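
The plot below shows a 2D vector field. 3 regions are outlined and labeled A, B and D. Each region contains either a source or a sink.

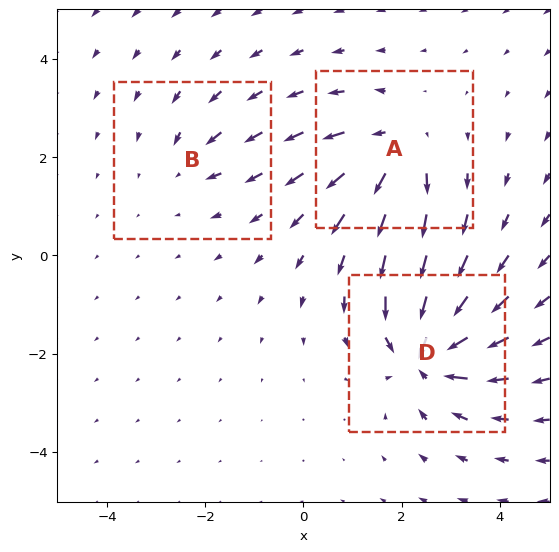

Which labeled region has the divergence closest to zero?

Divergence at each region's feature centre — A: about +4, B: about -2, D: about -6. Region B is closest to zero.

B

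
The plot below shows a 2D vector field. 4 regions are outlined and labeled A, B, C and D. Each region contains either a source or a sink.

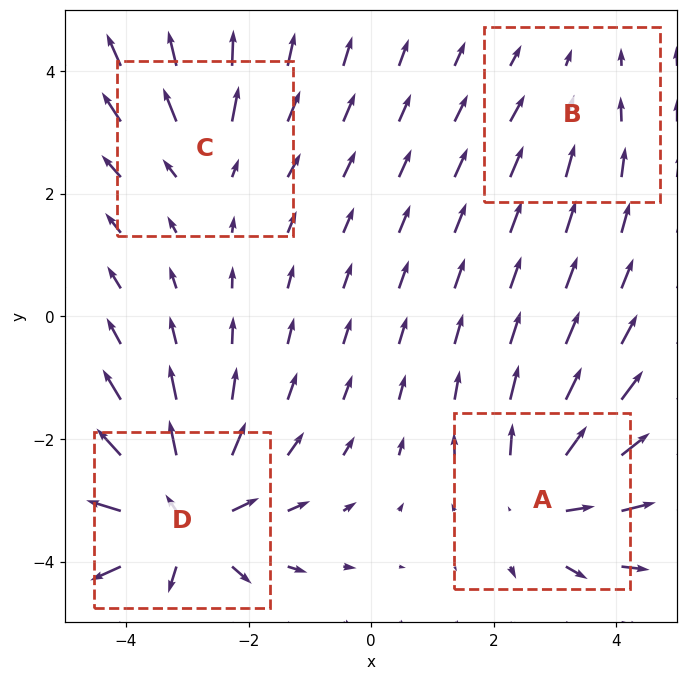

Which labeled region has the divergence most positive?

D

Divergence at each region's feature centre — A: about +5, B: about -2, C: about +3, D: about +7. Region D is most positive.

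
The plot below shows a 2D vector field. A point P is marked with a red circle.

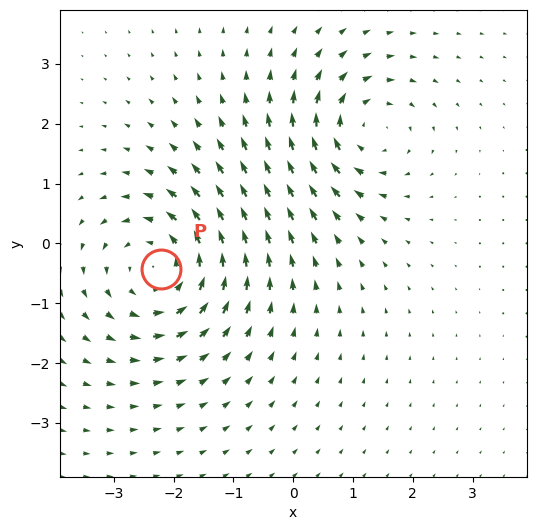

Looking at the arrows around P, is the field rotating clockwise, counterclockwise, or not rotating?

Near P at (-2.2, -0.4) the arrows circulate counterclockwise. The curl (z-component) there is about +4; positive curl means counterclockwise rotation.

counterclockwise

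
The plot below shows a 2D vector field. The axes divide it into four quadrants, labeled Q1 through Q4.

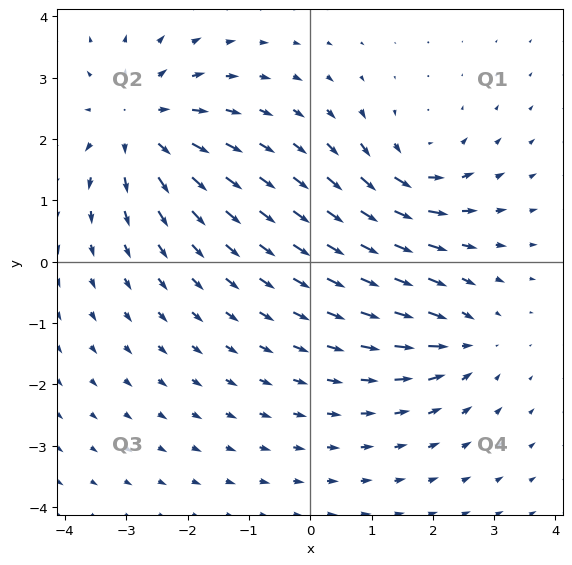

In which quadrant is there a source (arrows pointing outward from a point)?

The source sits at approximately (-2.8, 2.2), which lies in quadrant Q2. The divergence there is about +5, positive as expected for a source.

Q2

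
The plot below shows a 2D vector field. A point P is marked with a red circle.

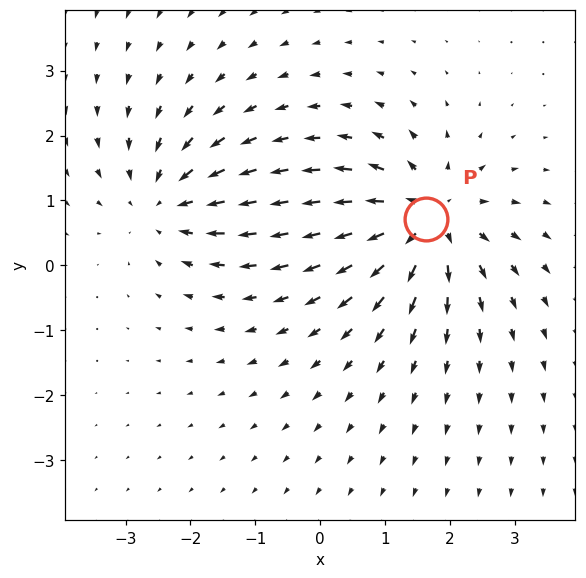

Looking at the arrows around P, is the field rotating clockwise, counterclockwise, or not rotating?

Near P at (1.6, 0.7) the arrows show no circulation. The curl there is ≈0.

not rotating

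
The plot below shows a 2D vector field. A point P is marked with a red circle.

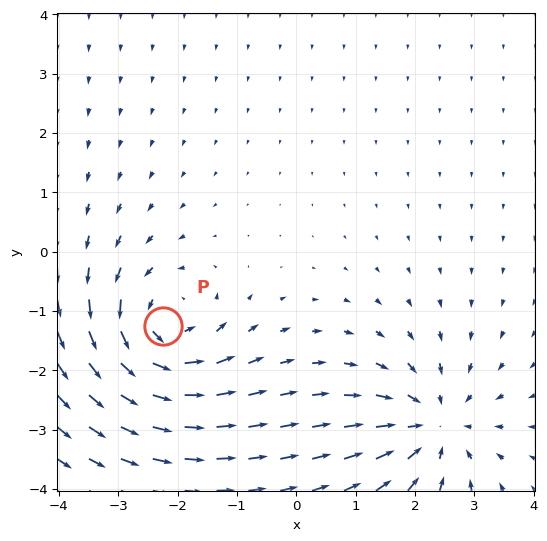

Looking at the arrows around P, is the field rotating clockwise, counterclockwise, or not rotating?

Near P at (-2.2, -1.3) the arrows circulate counterclockwise. The curl (z-component) there is about +5; positive curl means counterclockwise rotation.

counterclockwise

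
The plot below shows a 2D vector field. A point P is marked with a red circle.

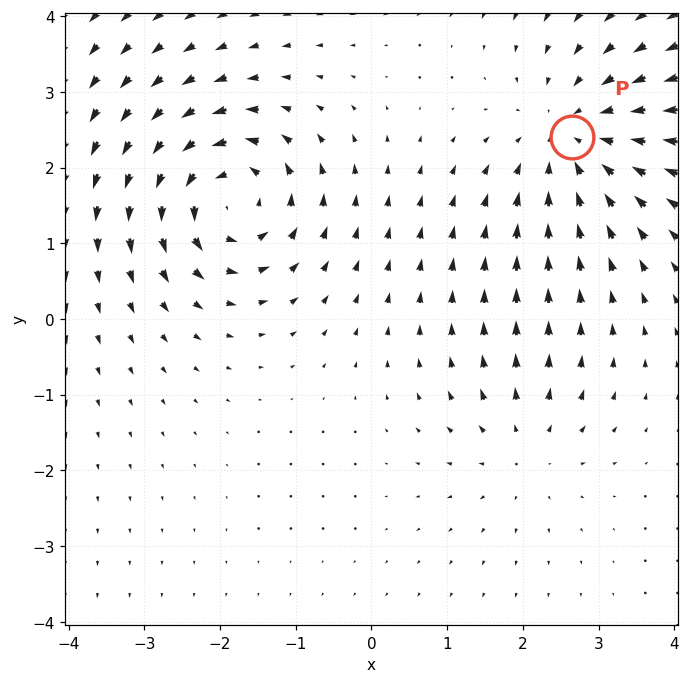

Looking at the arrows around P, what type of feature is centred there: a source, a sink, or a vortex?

At P (2.6, 2.4) the arrows converge inward. Divergence about -4, curl ≈0 — negative divergence with near-zero curl is a sink.

sink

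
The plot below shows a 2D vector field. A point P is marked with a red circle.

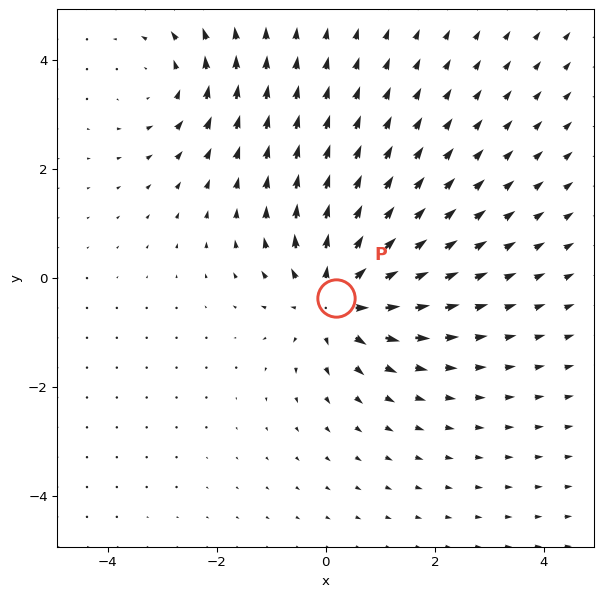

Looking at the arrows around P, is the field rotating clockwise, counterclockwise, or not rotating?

Near P at (0.2, -0.4) the arrows show no circulation. The curl there is ≈0.

not rotating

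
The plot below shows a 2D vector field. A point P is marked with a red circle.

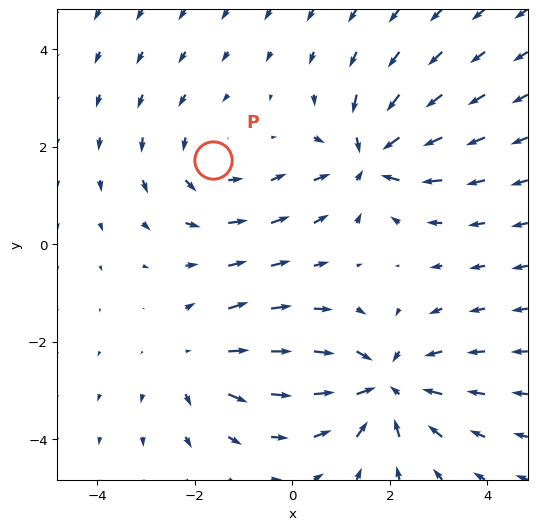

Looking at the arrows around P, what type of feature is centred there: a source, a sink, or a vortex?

vortex

At P (-1.6, 1.7) the arrows circulate counterclockwise. Divergence ≈0, curl about +2 — near-zero divergence with nonzero curl is a vortex.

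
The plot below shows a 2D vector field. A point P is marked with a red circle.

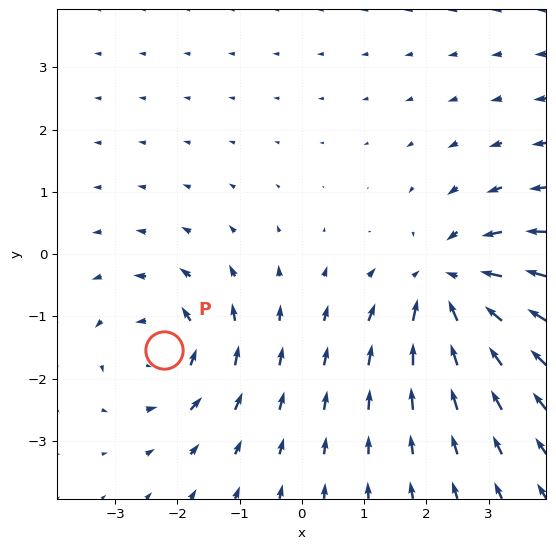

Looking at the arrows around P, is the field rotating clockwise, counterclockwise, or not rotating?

Near P at (-2.2, -1.5) the arrows circulate counterclockwise. The curl (z-component) there is about +4; positive curl means counterclockwise rotation.

counterclockwise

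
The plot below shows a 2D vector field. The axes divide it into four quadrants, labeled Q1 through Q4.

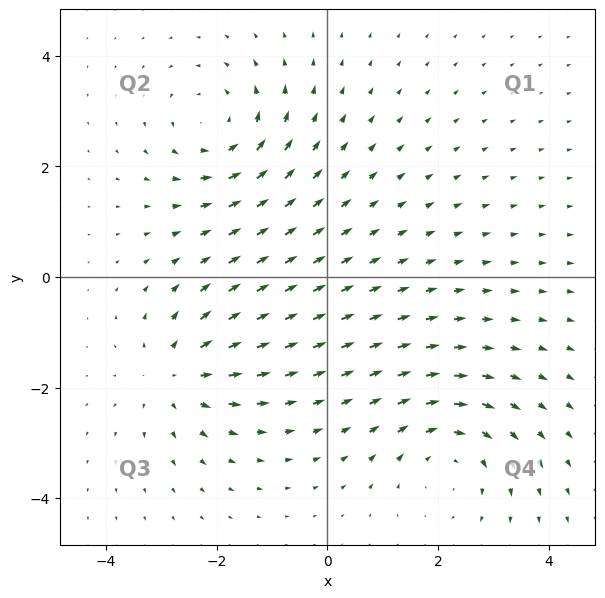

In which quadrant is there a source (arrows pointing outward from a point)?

Q3

The source sits at approximately (-2.7, -1.8), which lies in quadrant Q3. The divergence there is about +5, positive as expected for a source.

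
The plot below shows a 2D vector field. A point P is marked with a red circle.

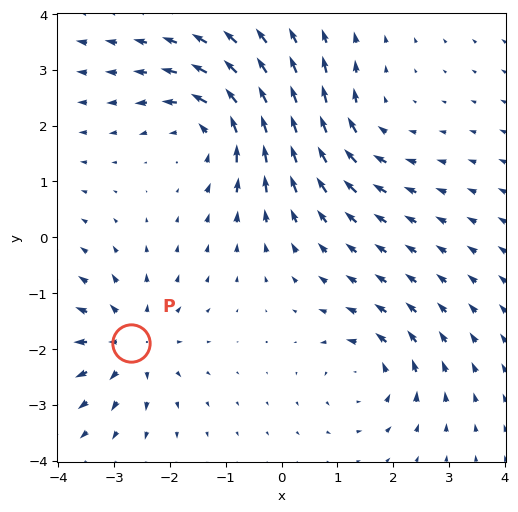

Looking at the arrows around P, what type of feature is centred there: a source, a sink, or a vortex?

At P (-2.7, -1.9) the arrows spread outward. Divergence about +4, curl ≈0 — positive divergence with near-zero curl is a source.

source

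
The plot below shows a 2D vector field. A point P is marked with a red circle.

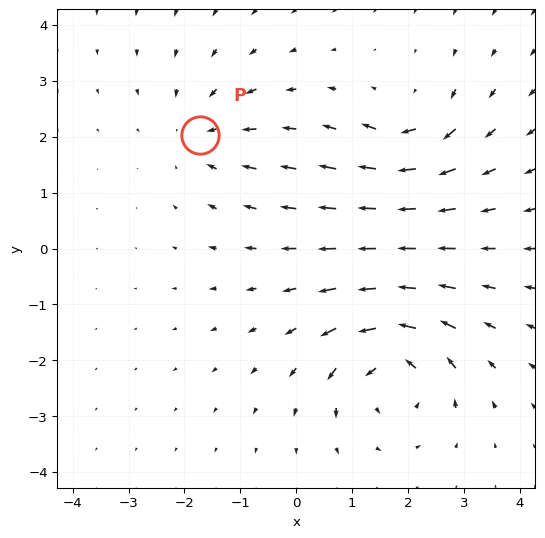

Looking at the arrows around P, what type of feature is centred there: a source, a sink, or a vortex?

sink

At P (-1.7, 2.0) the arrows converge inward. Divergence about -3, curl ≈0 — negative divergence with near-zero curl is a sink.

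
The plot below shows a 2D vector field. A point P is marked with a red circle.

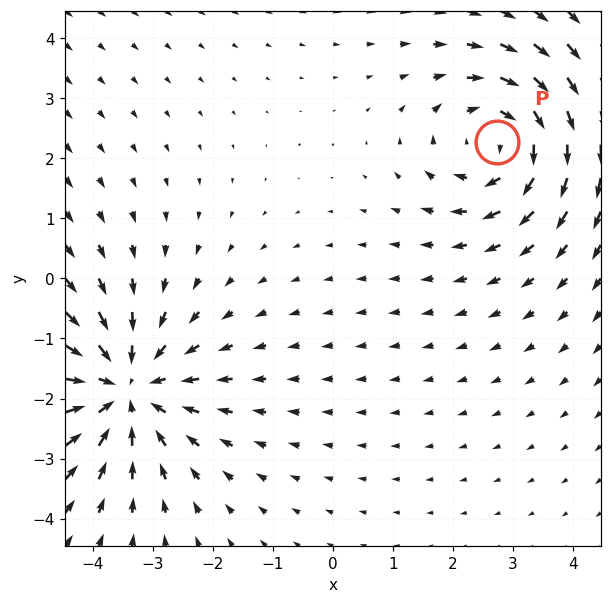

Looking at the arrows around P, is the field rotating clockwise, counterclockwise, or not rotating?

clockwise

Near P at (2.7, 2.3) the arrows circulate clockwise. The curl (z-component) there is about -4; negative curl means clockwise rotation.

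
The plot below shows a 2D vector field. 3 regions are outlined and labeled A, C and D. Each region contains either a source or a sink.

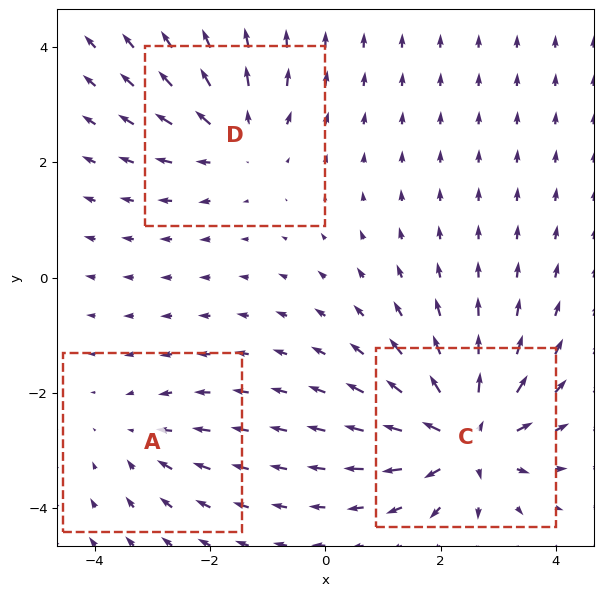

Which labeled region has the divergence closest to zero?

A

Divergence at each region's feature centre — A: about -2, C: about +6, D: about +3. Region A is closest to zero.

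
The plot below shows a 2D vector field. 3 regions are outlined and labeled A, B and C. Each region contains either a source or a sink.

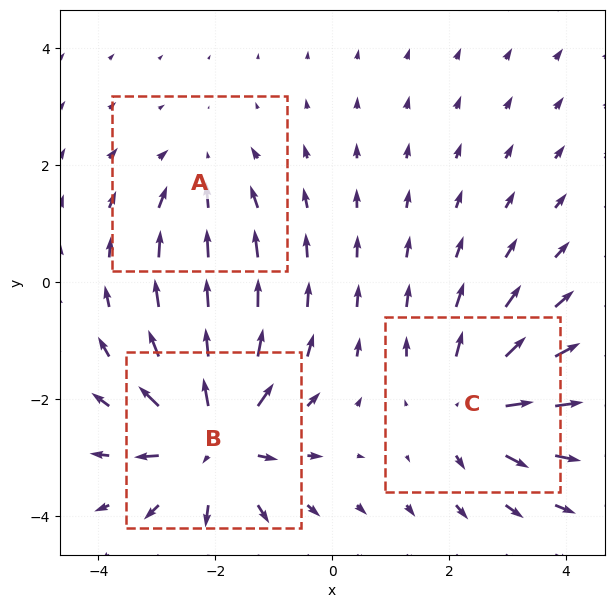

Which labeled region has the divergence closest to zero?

Divergence at each region's feature centre — A: about -2, B: about +5, C: about +3. Region A is closest to zero.

A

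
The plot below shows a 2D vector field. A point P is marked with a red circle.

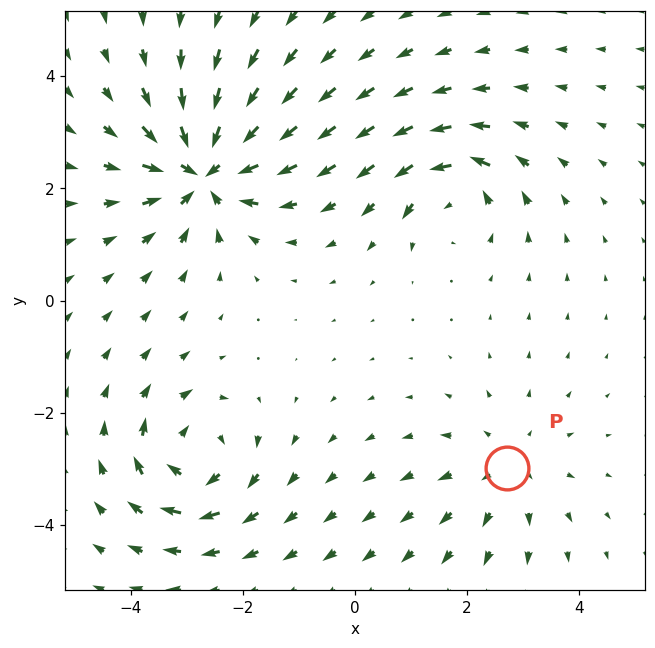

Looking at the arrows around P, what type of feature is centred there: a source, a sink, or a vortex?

At P (2.7, -3.0) the arrows spread outward. Divergence about +2, curl ≈0 — positive divergence with near-zero curl is a source.

source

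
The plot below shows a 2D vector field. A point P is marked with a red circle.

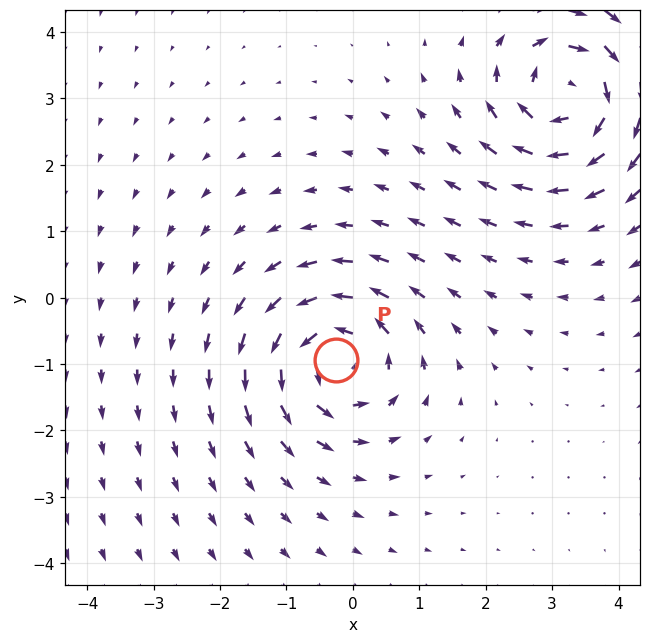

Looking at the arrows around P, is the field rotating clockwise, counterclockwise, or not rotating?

counterclockwise

Near P at (-0.3, -0.9) the arrows circulate counterclockwise. The curl (z-component) there is about +6; positive curl means counterclockwise rotation.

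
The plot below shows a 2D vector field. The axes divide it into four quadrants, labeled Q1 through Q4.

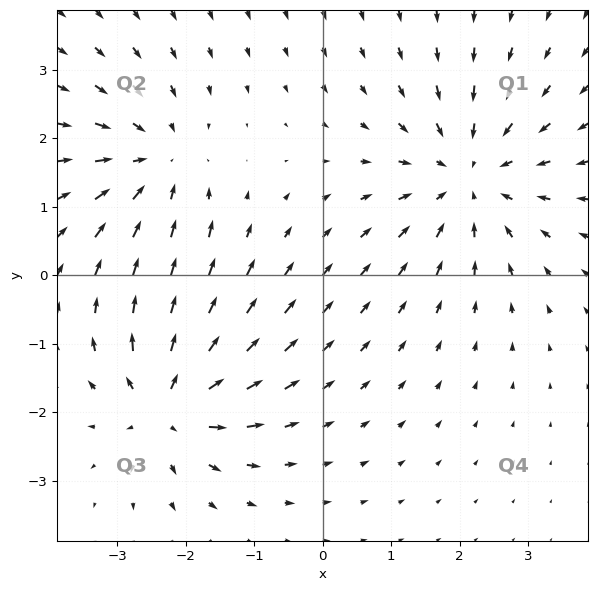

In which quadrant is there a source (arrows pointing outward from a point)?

The source sits at approximately (-2.2, -1.9), which lies in quadrant Q3. The divergence there is about +6, positive as expected for a source.

Q3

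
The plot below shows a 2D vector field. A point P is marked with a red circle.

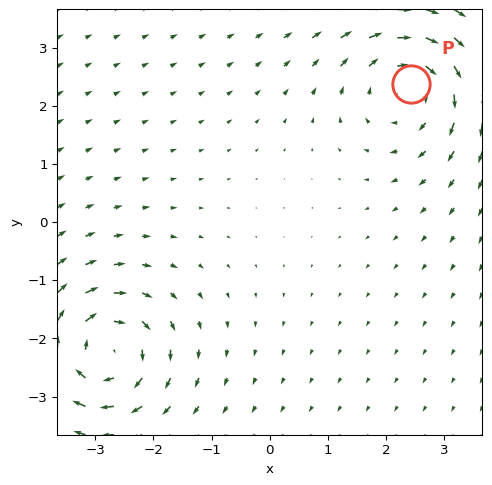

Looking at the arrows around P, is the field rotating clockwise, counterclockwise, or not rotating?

Near P at (2.4, 2.4) the arrows circulate clockwise. The curl (z-component) there is about -5; negative curl means clockwise rotation.

clockwise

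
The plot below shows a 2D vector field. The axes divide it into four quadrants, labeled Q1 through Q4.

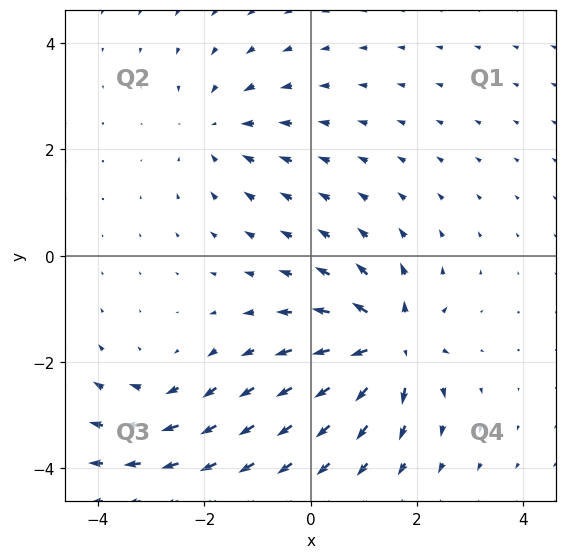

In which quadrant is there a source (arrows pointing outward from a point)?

The source sits at approximately (1.5, -1.6), which lies in quadrant Q4. The divergence there is about +6, positive as expected for a source.

Q4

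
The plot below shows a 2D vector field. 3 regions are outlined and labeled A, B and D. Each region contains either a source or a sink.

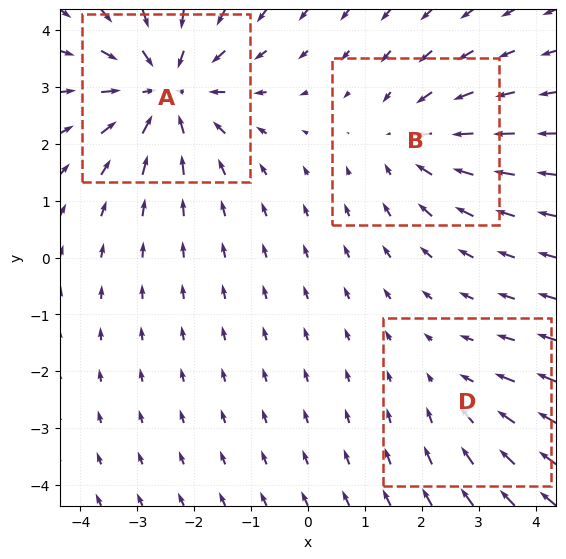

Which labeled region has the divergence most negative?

A

Divergence at each region's feature centre — A: about -4, B: about -3, D: about -2. Region A is most negative.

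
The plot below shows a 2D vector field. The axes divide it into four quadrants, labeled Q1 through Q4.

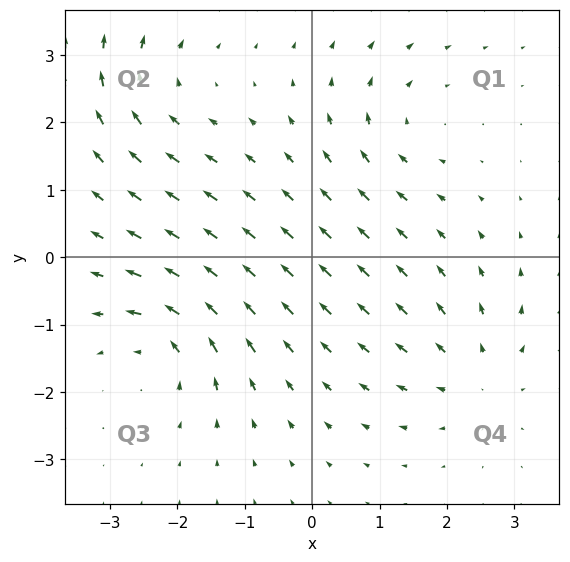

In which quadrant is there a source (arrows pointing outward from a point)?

Q4

The source sits at approximately (2.5, -1.8), which lies in quadrant Q4. The divergence there is about +3, positive as expected for a source.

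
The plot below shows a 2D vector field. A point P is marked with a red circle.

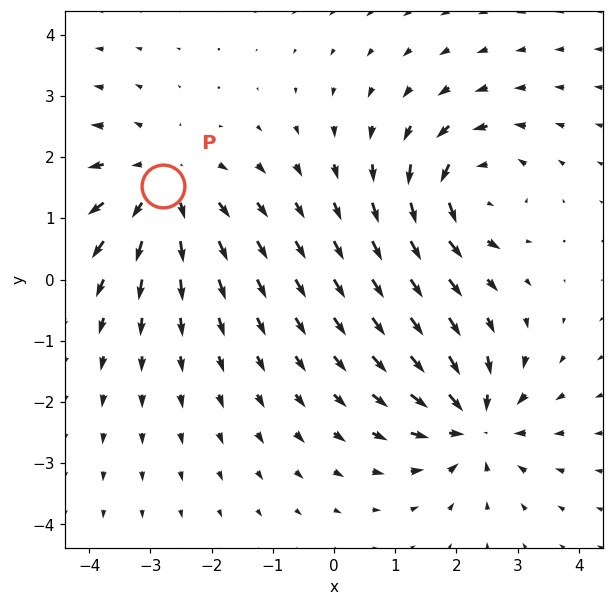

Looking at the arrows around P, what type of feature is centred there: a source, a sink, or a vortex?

At P (-2.8, 1.5) the arrows spread outward. Divergence about +4, curl ≈0 — positive divergence with near-zero curl is a source.

source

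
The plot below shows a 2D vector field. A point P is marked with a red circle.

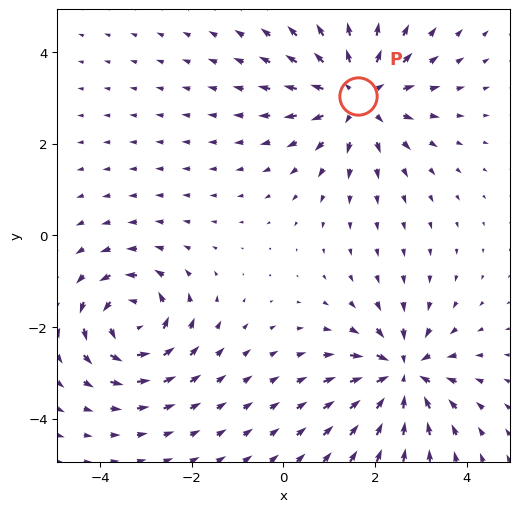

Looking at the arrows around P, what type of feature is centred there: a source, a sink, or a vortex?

At P (1.6, 3.0) the arrows spread outward. Divergence about +4, curl ≈0 — positive divergence with near-zero curl is a source.

source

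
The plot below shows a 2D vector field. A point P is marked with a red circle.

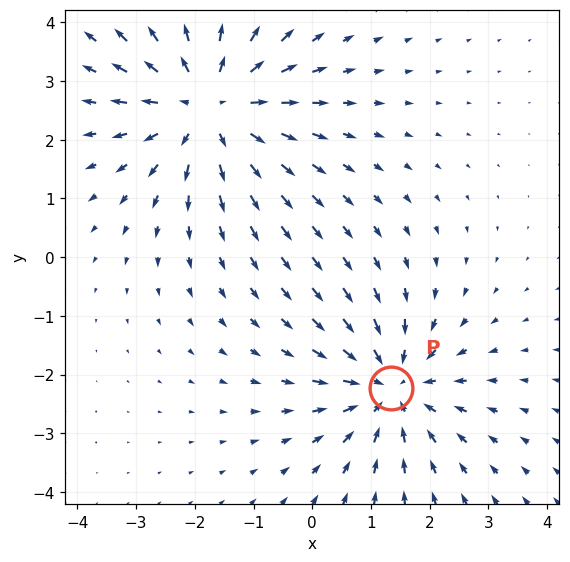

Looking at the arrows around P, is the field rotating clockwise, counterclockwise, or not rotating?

Near P at (1.3, -2.2) the arrows show no circulation. The curl there is ≈0.

not rotating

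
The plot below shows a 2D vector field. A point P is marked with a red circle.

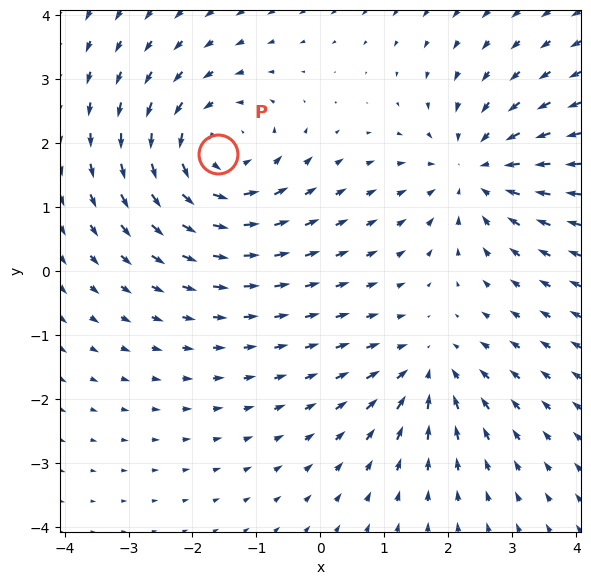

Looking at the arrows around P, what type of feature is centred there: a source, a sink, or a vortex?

vortex

At P (-1.6, 1.8) the arrows circulate counterclockwise. Divergence ≈0, curl about +4 — near-zero divergence with nonzero curl is a vortex.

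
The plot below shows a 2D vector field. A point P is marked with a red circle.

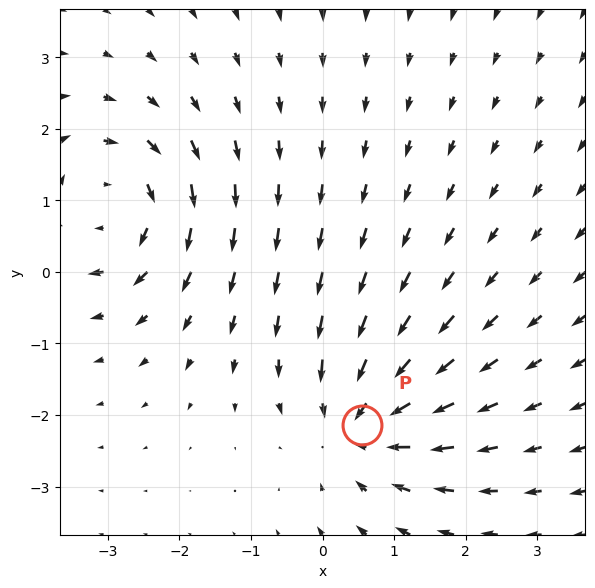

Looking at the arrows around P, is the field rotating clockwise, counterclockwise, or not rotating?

not rotating

Near P at (0.5, -2.1) the arrows show no circulation. The curl there is ≈0.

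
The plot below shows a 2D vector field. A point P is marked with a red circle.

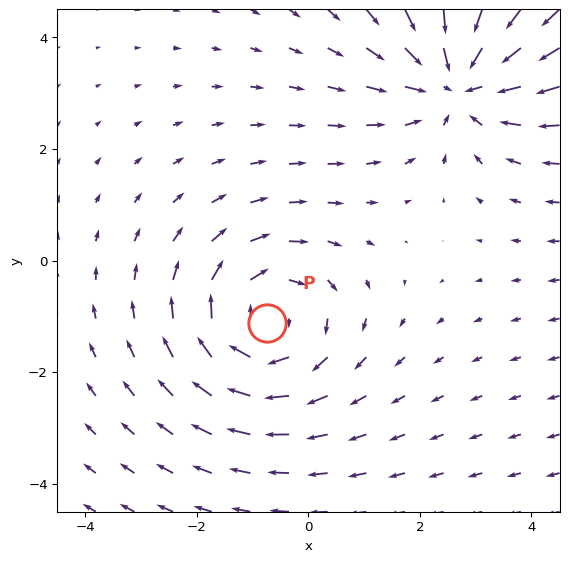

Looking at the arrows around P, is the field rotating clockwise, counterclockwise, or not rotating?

clockwise

Near P at (-0.7, -1.1) the arrows circulate clockwise. The curl (z-component) there is about -3; negative curl means clockwise rotation.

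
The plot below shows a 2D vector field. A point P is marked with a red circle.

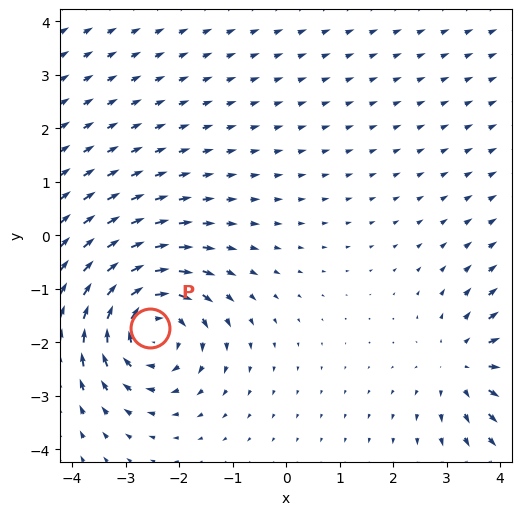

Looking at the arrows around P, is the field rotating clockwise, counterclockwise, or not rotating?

Near P at (-2.5, -1.7) the arrows circulate clockwise. The curl (z-component) there is about -5; negative curl means clockwise rotation.

clockwise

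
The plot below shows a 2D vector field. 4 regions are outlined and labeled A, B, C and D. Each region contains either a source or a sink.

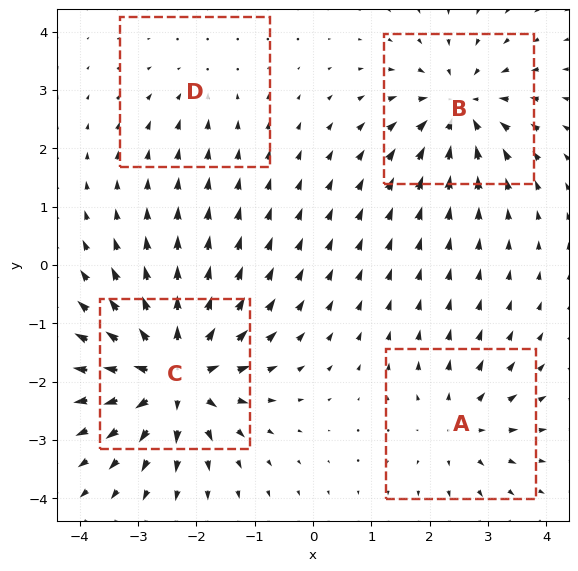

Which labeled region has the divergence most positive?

C

Divergence at each region's feature centre — A: about +4, B: about -5, C: about +8, D: about -2. Region C is most positive.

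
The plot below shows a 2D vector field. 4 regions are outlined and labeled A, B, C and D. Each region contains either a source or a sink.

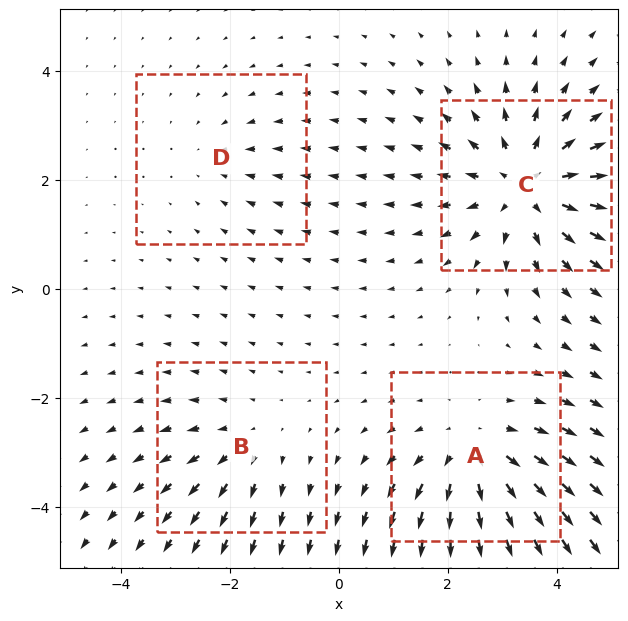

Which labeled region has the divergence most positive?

C

Divergence at each region's feature centre — A: about +5, B: about +3, C: about +6, D: about -2. Region C is most positive.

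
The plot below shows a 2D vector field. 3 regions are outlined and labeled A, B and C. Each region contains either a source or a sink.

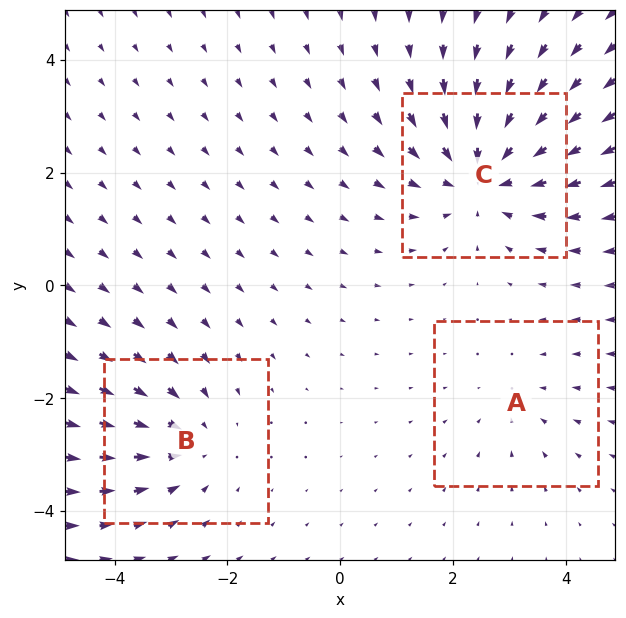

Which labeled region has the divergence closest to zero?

Divergence at each region's feature centre — A: about -2, B: about -3, C: about -4. Region A is closest to zero.

A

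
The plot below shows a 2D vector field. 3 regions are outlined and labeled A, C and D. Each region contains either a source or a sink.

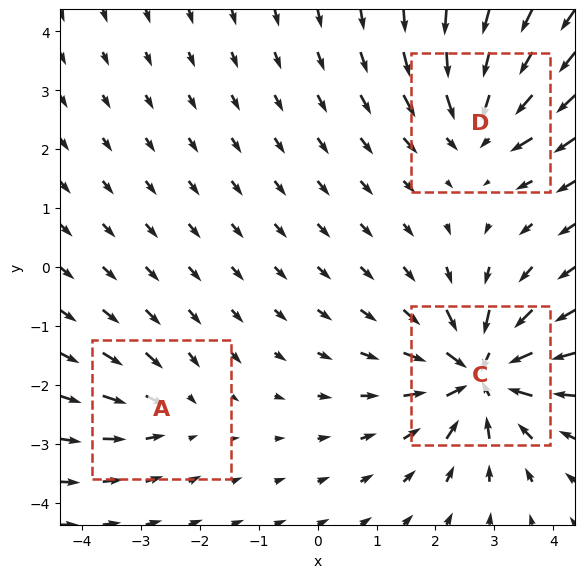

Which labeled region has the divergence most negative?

Divergence at each region's feature centre — A: about -2, C: about -6, D: about -4. Region C is most negative.

C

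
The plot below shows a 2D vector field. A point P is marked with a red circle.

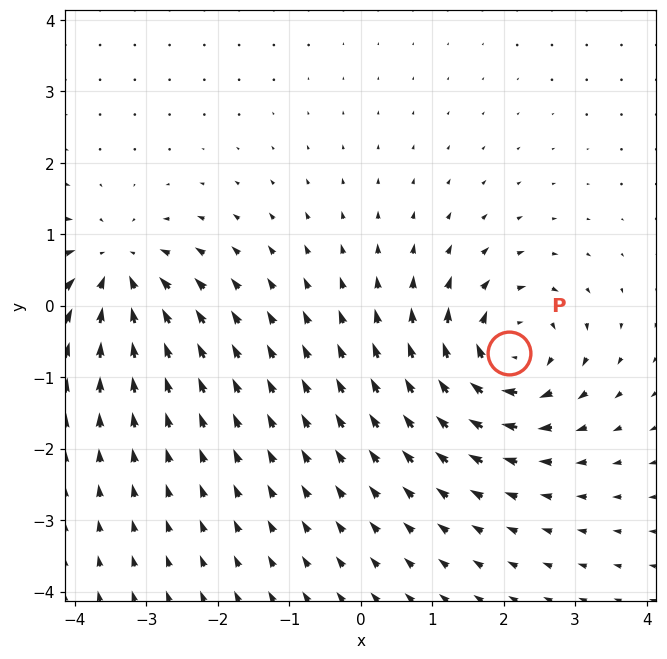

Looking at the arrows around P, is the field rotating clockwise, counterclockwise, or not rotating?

clockwise

Near P at (2.1, -0.7) the arrows circulate clockwise. The curl (z-component) there is about -6; negative curl means clockwise rotation.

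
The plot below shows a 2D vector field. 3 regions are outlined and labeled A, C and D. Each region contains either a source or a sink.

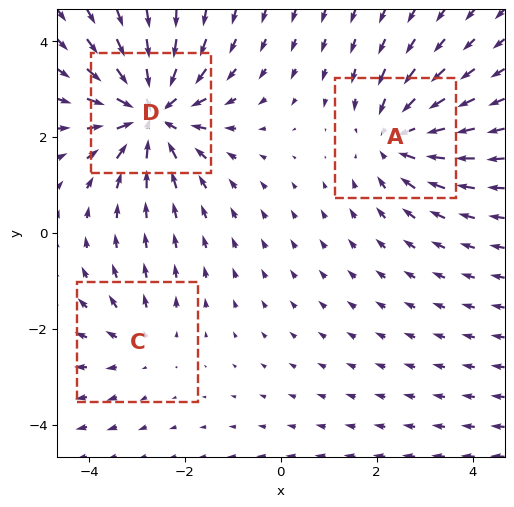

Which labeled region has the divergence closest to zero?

C

Divergence at each region's feature centre — A: about -4, C: about +2, D: about -5. Region C is closest to zero.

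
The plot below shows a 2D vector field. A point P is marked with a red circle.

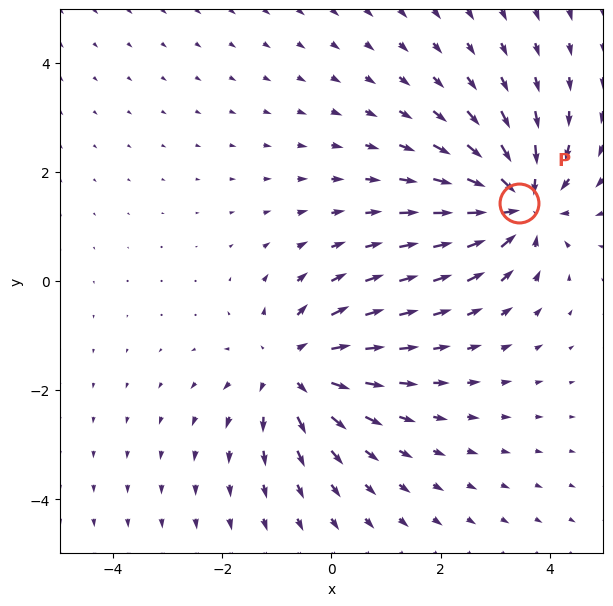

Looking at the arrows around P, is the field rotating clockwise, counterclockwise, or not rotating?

not rotating

Near P at (3.4, 1.4) the arrows show no circulation. The curl there is ≈0.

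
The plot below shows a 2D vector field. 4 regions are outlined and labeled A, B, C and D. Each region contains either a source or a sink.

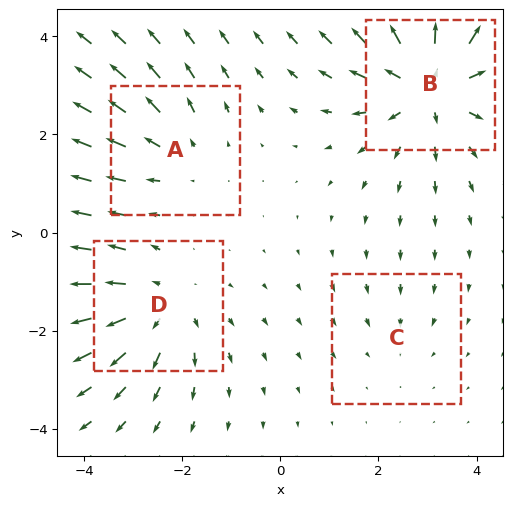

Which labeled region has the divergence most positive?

Divergence at each region's feature centre — A: about +3, B: about +6, C: about -2, D: about +4. Region B is most positive.

B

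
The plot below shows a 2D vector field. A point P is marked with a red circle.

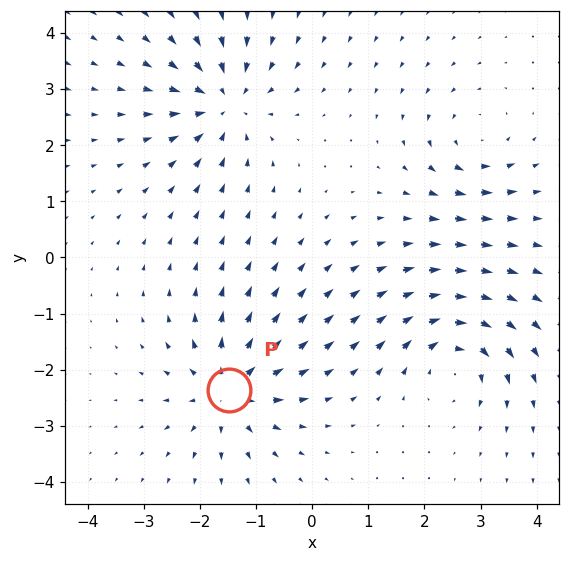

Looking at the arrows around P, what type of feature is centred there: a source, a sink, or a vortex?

source

At P (-1.5, -2.4) the arrows spread outward. Divergence about +6, curl ≈0 — positive divergence with near-zero curl is a source.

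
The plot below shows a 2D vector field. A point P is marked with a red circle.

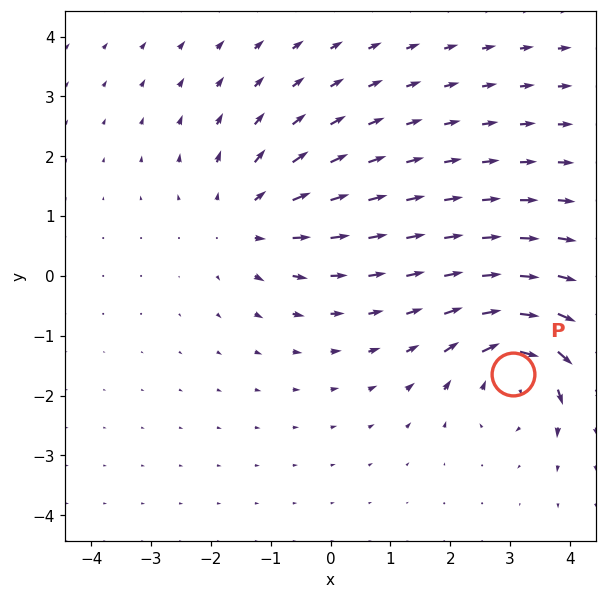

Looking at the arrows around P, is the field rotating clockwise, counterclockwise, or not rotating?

Near P at (3.0, -1.6) the arrows circulate clockwise. The curl (z-component) there is about -7; negative curl means clockwise rotation.

clockwise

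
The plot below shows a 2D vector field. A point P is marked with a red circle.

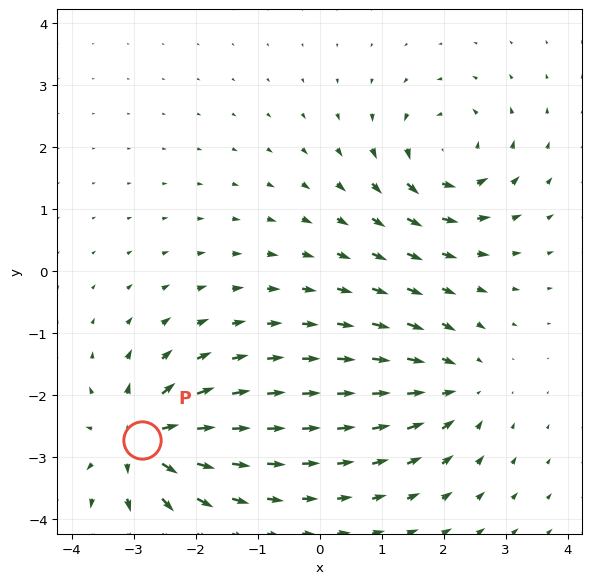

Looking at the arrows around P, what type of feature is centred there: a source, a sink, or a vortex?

source

At P (-2.9, -2.7) the arrows spread outward. Divergence about +6, curl ≈0 — positive divergence with near-zero curl is a source.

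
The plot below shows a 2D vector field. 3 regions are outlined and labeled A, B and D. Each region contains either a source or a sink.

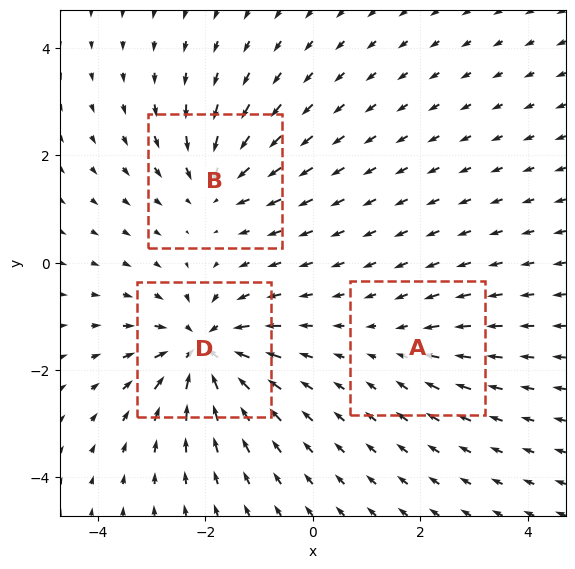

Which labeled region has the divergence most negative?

Divergence at each region's feature centre — A: about -2, B: about -4, D: about -6. Region D is most negative.

D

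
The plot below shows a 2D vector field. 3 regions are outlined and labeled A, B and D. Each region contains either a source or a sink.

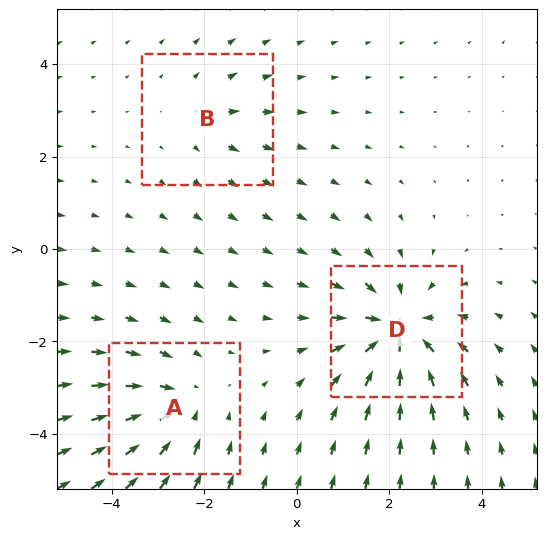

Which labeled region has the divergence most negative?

D

Divergence at each region's feature centre — A: about -3, B: about +2, D: about -5. Region D is most negative.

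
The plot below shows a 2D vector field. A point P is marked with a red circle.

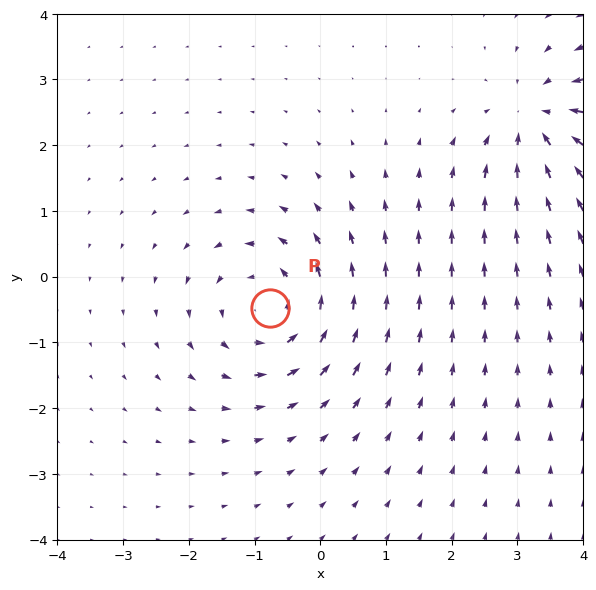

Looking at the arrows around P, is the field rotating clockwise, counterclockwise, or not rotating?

counterclockwise

Near P at (-0.8, -0.5) the arrows circulate counterclockwise. The curl (z-component) there is about +5; positive curl means counterclockwise rotation.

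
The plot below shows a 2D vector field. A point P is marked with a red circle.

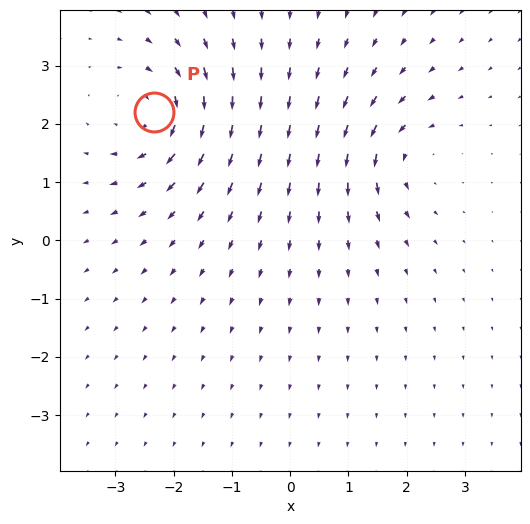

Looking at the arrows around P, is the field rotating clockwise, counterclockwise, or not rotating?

Near P at (-2.3, 2.2) the arrows circulate clockwise. The curl (z-component) there is about -4; negative curl means clockwise rotation.

clockwise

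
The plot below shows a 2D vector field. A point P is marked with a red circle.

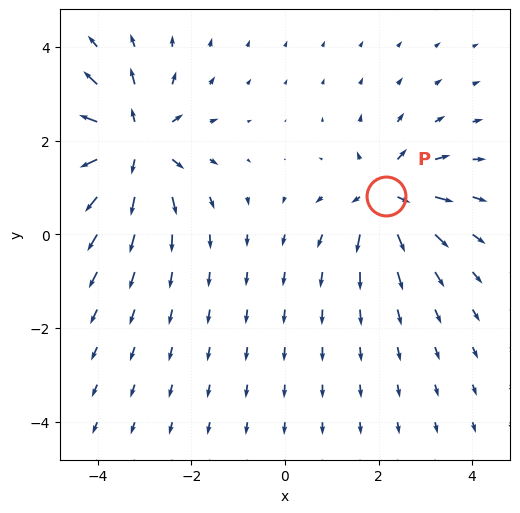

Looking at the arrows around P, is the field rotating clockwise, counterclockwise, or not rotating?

not rotating

Near P at (2.2, 0.8) the arrows show no circulation. The curl there is ≈0.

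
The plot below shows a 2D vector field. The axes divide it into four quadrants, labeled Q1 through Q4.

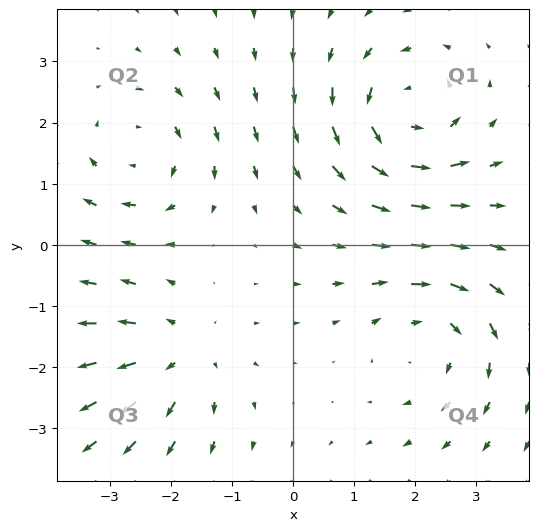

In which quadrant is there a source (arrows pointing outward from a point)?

Q3

The source sits at approximately (-1.8, -1.8), which lies in quadrant Q3. The divergence there is about +4, positive as expected for a source.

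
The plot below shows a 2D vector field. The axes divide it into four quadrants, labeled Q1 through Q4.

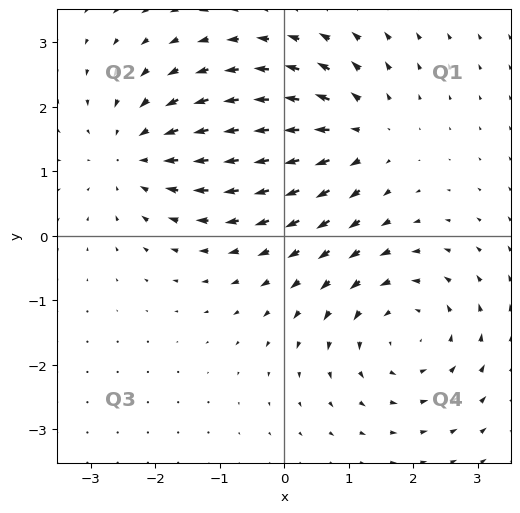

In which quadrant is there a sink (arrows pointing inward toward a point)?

The sink sits at approximately (-2.3, 1.3), which lies in quadrant Q2. The divergence there is about -4, negative as expected for a sink.

Q2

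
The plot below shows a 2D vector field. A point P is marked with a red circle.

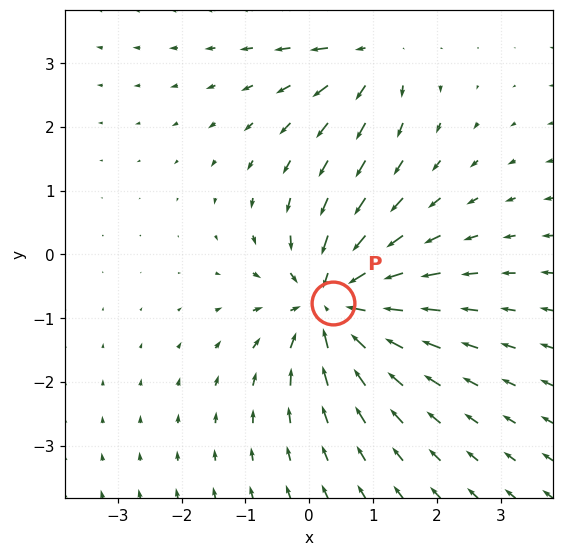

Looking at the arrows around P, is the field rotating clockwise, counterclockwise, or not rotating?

not rotating

Near P at (0.4, -0.8) the arrows show no circulation. The curl there is ≈0.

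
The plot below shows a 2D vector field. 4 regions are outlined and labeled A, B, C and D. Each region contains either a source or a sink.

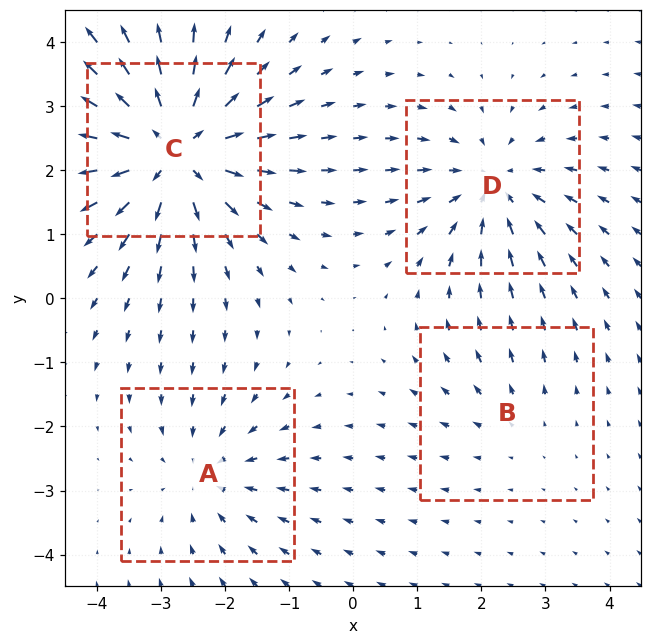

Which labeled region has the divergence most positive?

C

Divergence at each region's feature centre — A: about -3, B: about +2, C: about +7, D: about -4. Region C is most positive.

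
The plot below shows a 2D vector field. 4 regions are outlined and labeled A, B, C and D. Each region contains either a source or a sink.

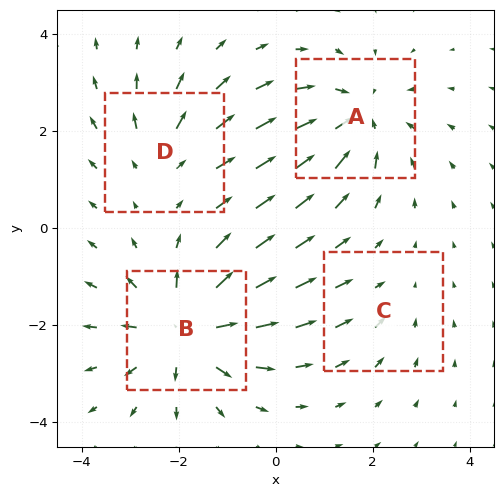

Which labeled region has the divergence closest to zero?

C

Divergence at each region's feature centre — A: about -4, B: about +6, C: about -2, D: about +3. Region C is closest to zero.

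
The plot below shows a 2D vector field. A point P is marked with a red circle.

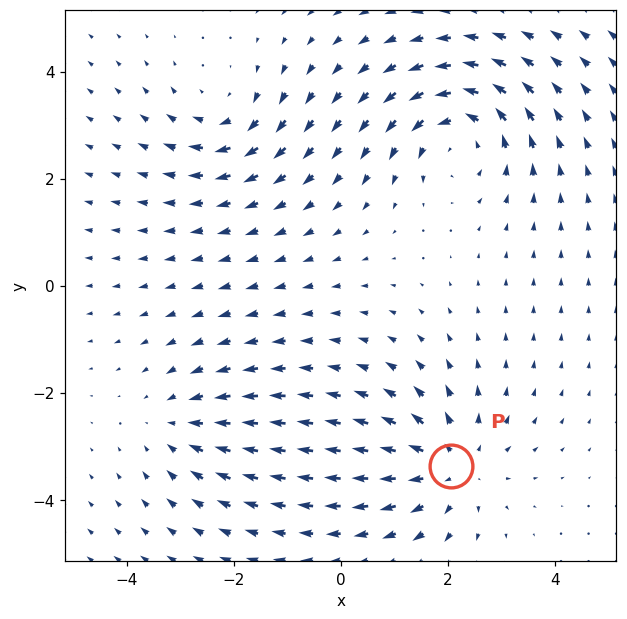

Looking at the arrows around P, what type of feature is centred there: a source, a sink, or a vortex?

source

At P (2.1, -3.4) the arrows spread outward. Divergence about +4, curl ≈0 — positive divergence with near-zero curl is a source.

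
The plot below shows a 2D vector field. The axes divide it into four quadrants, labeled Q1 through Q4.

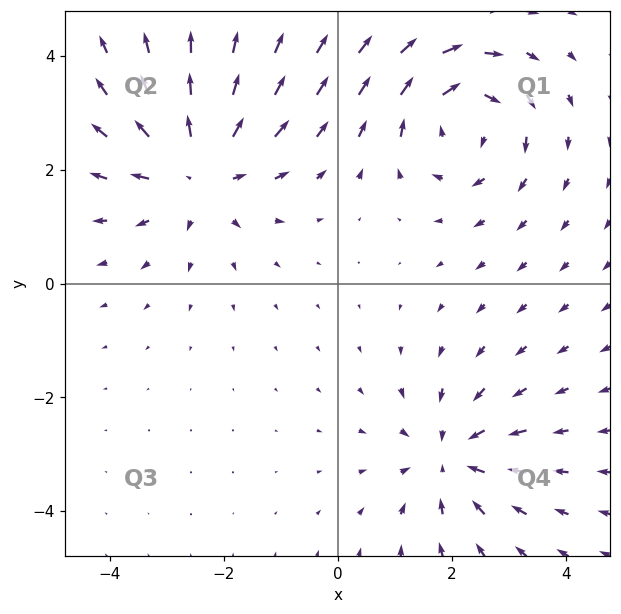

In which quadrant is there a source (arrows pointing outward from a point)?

The source sits at approximately (-2.5, 2.0), which lies in quadrant Q2. The divergence there is about +4, positive as expected for a source.

Q2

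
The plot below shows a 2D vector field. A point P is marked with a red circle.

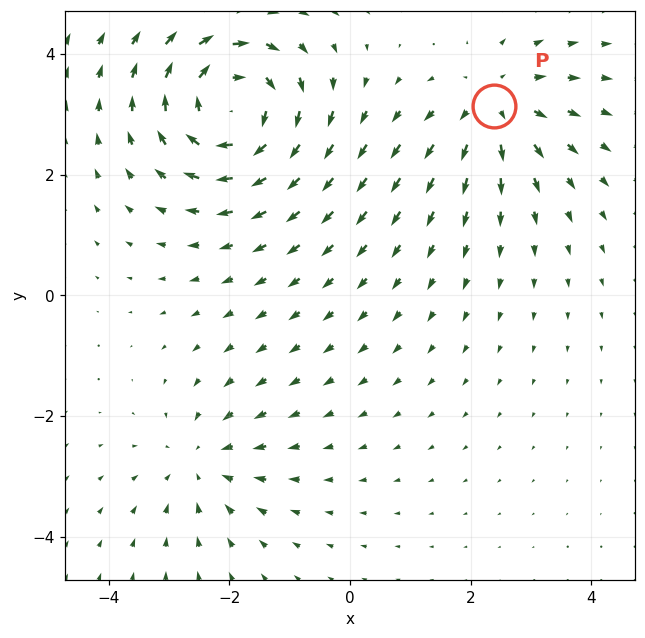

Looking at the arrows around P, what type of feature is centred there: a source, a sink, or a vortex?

source

At P (2.4, 3.1) the arrows spread outward. Divergence about +3, curl ≈0 — positive divergence with near-zero curl is a source.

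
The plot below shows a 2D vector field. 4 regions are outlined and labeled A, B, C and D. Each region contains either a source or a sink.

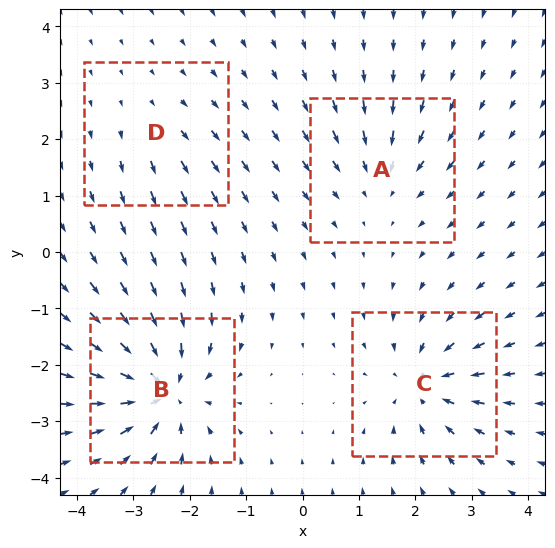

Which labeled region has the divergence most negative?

B

Divergence at each region's feature centre — A: about -4, B: about -9, C: about -6, D: about +2. Region B is most negative.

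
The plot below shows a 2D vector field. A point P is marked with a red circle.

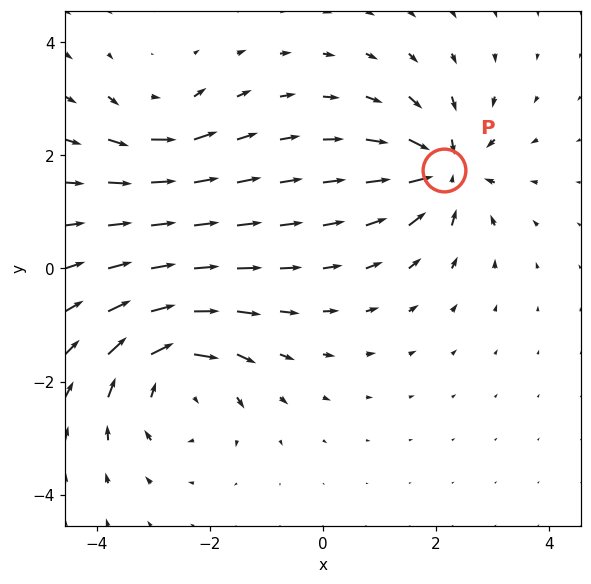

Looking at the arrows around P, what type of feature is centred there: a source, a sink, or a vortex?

sink

At P (2.1, 1.7) the arrows converge inward. Divergence about -6, curl ≈0 — negative divergence with near-zero curl is a sink.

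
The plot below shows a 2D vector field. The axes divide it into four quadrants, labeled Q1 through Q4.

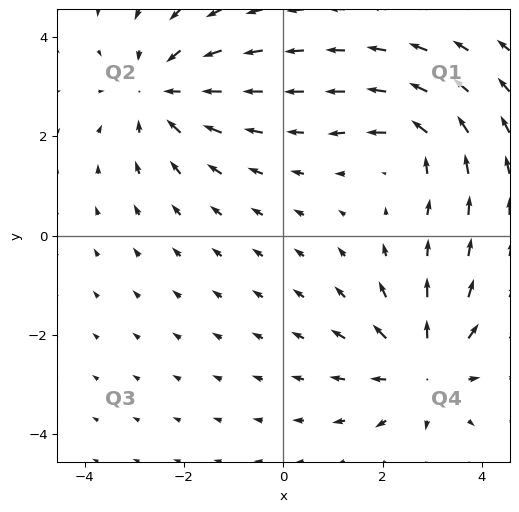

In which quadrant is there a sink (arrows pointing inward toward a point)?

Q2

The sink sits at approximately (-2.5, 2.9), which lies in quadrant Q2. The divergence there is about -3, negative as expected for a sink.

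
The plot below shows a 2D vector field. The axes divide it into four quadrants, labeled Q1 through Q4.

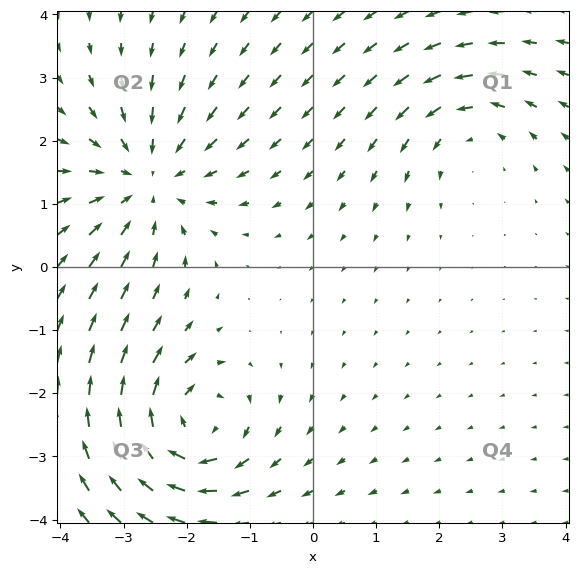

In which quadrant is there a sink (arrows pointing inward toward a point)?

The sink sits at approximately (-2.6, 1.4), which lies in quadrant Q2. The divergence there is about -4, negative as expected for a sink.

Q2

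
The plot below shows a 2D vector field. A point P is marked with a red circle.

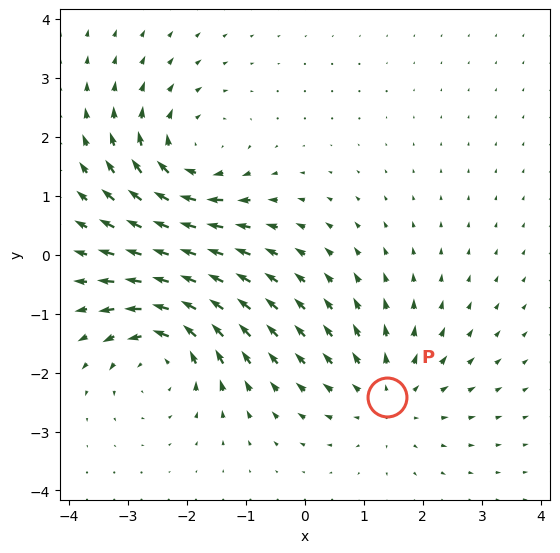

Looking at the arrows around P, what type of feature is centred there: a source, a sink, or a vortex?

source

At P (1.4, -2.4) the arrows spread outward. Divergence about +3, curl ≈0 — positive divergence with near-zero curl is a source.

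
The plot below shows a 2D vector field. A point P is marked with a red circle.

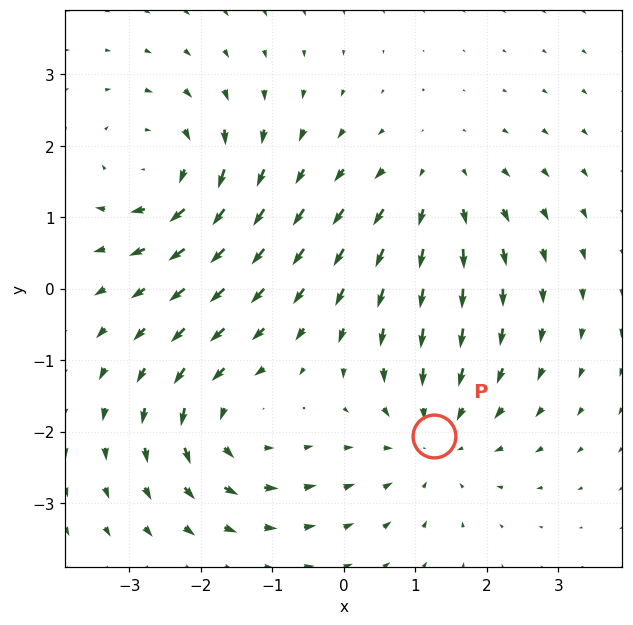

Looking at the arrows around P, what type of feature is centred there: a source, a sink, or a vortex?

sink

At P (1.3, -2.1) the arrows converge inward. Divergence about -4, curl ≈0 — negative divergence with near-zero curl is a sink.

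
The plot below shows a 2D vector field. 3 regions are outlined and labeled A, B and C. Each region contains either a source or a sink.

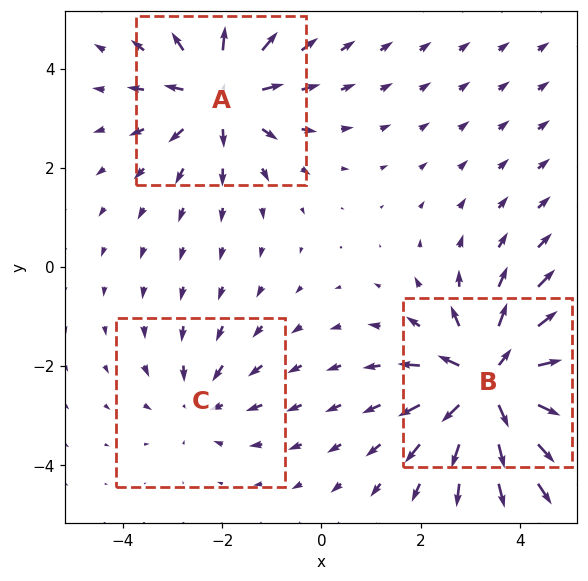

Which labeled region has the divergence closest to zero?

Divergence at each region's feature centre — A: about +4, B: about +5, C: about -2. Region C is closest to zero.

C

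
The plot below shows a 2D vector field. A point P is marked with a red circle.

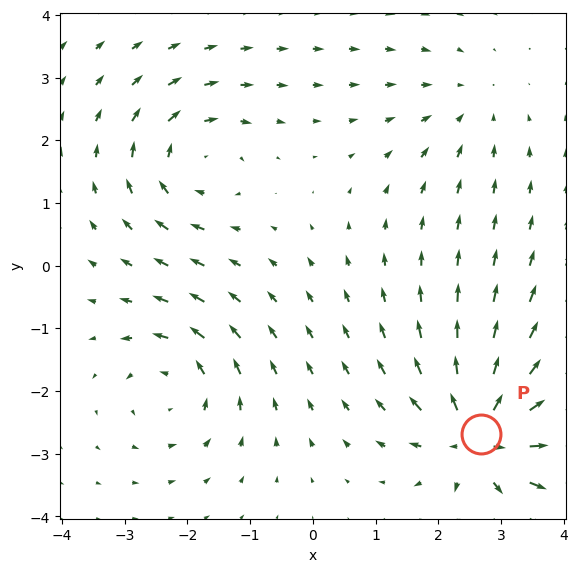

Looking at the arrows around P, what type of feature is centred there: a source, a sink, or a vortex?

At P (2.7, -2.7) the arrows spread outward. Divergence about +7, curl ≈0 — positive divergence with near-zero curl is a source.

source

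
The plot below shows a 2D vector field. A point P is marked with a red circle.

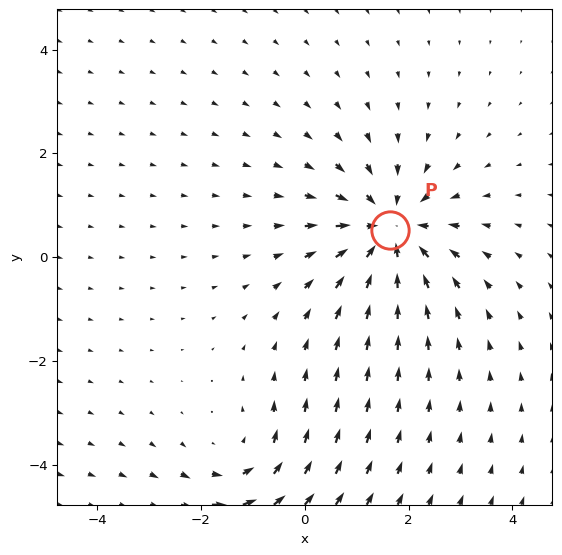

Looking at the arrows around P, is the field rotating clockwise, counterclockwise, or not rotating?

not rotating

Near P at (1.6, 0.5) the arrows show no circulation. The curl there is ≈0.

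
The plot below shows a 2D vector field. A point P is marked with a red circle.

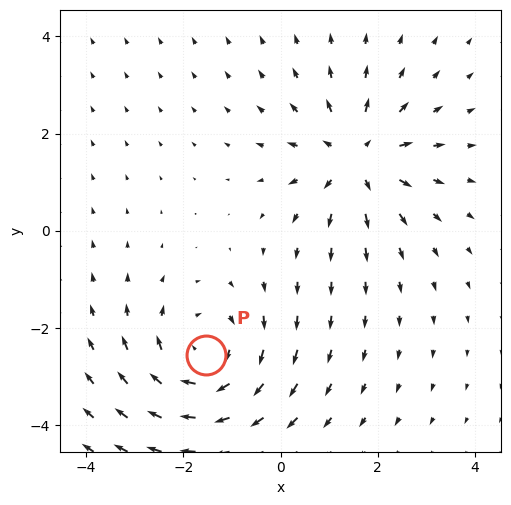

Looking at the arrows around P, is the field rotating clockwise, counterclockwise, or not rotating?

Near P at (-1.5, -2.6) the arrows circulate clockwise. The curl (z-component) there is about -3; negative curl means clockwise rotation.

clockwise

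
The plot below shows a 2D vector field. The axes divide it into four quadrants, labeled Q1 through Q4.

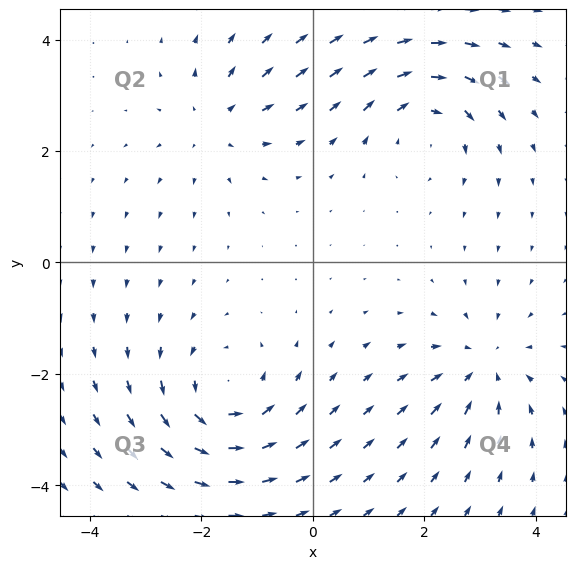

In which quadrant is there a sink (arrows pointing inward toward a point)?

Q4

The sink sits at approximately (3.1, -1.9), which lies in quadrant Q4. The divergence there is about -4, negative as expected for a sink.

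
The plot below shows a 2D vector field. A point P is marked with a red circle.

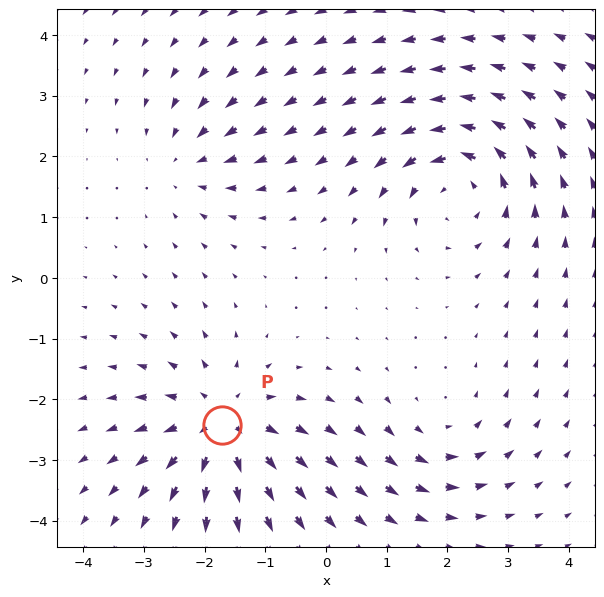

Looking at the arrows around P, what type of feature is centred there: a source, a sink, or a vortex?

source

At P (-1.7, -2.4) the arrows spread outward. Divergence about +5, curl ≈0 — positive divergence with near-zero curl is a source.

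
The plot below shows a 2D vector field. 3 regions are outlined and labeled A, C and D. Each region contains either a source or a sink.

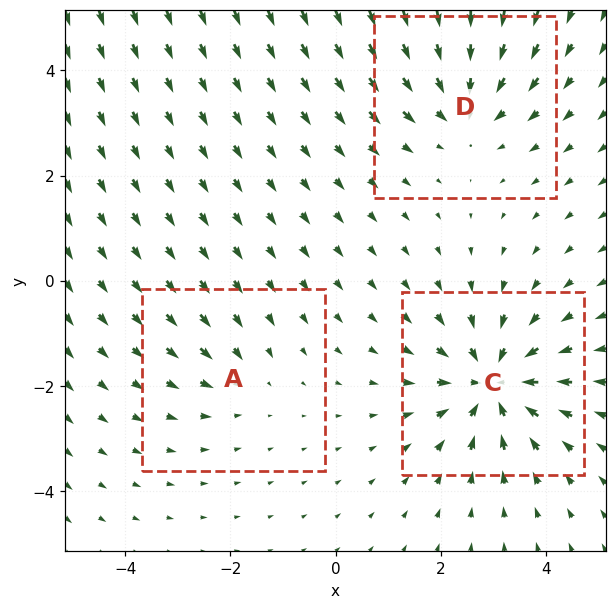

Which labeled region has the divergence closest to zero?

Divergence at each region's feature centre — A: about -2, C: about -5, D: about -4. Region A is closest to zero.

A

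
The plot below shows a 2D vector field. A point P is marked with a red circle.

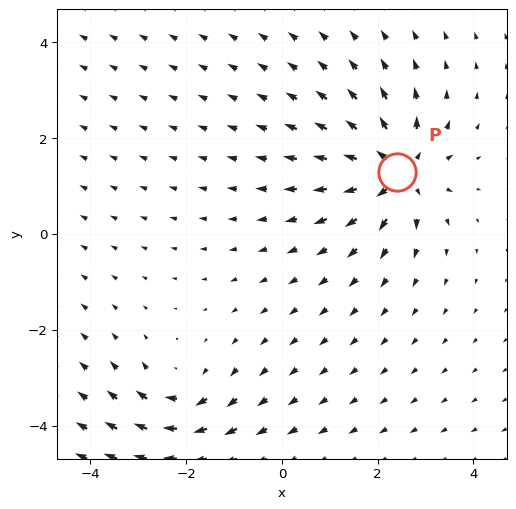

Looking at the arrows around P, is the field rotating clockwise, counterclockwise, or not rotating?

Near P at (2.4, 1.3) the arrows show no circulation. The curl there is ≈0.

not rotating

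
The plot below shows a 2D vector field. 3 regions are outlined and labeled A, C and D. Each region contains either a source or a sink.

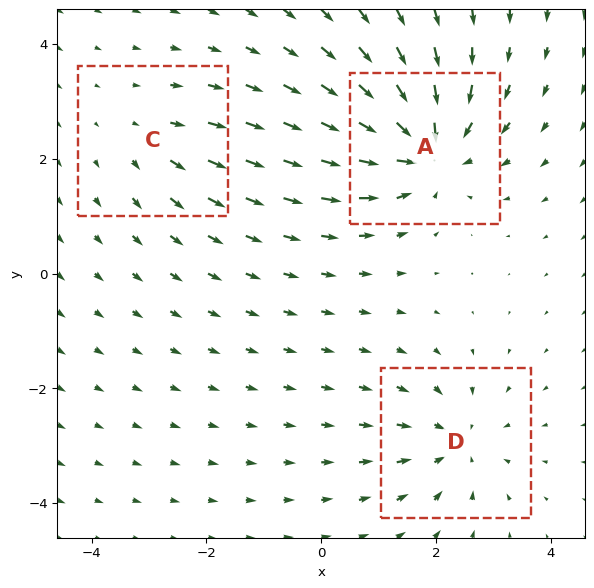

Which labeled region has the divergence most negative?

A

Divergence at each region's feature centre — A: about -5, C: about +2, D: about -3. Region A is most negative.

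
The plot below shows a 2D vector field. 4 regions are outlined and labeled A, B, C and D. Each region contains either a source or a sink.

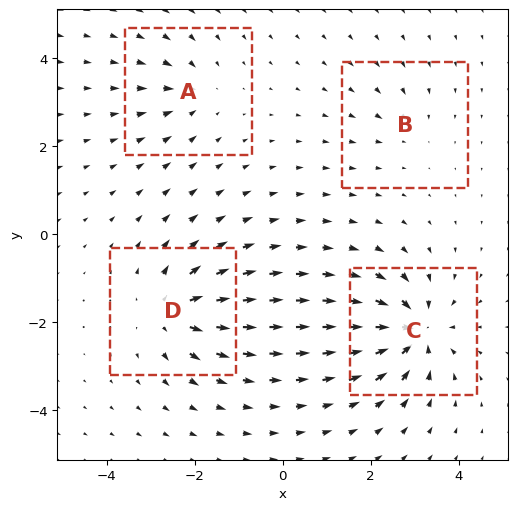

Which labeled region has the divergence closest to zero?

Divergence at each region's feature centre — A: about -4, B: about -3, C: about -8, D: about +6. Region B is closest to zero.

B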